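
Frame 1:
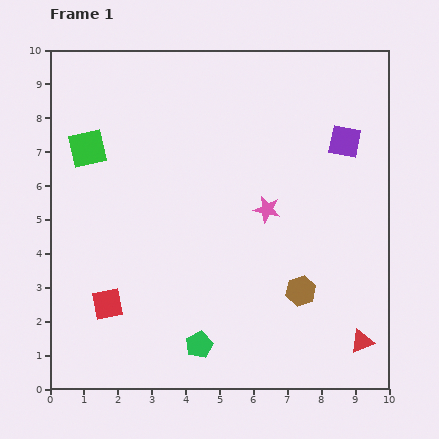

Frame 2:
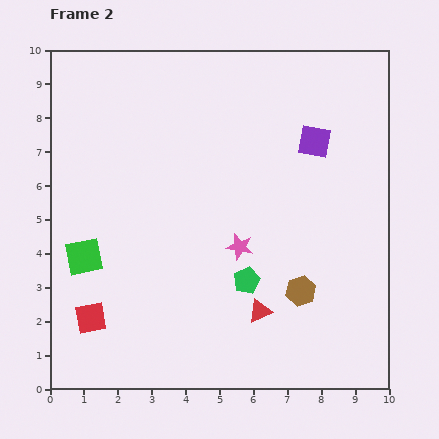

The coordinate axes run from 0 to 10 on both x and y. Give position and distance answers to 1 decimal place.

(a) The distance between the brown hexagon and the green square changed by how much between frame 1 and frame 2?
-1.1

Distance in frame 1: 7.6. Distance in frame 2: 6.5.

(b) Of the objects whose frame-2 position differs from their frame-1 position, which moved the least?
the red square

(moved 0.6)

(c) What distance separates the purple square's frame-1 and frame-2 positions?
0.9

The purple square moved from (8.7, 7.3) to (7.8, 7.3), a distance of √(0.9² + 0.0²) ≈ 0.9.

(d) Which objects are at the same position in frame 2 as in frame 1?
the brown hexagon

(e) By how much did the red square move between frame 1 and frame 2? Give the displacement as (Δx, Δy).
(-0.5, -0.4)

The red square was at (1.7, 2.5) in frame 1 and (1.2, 2.1) in frame 2.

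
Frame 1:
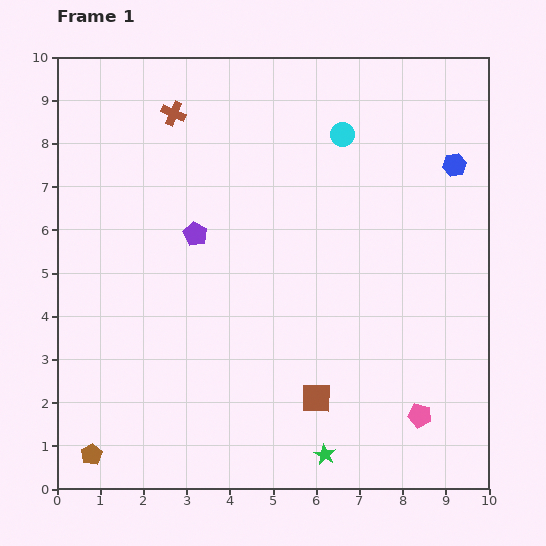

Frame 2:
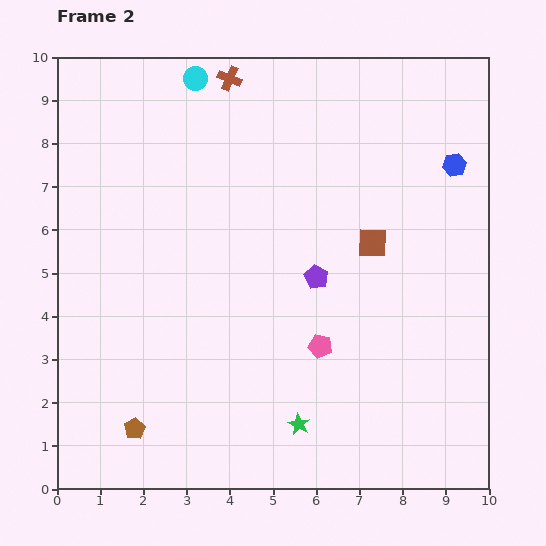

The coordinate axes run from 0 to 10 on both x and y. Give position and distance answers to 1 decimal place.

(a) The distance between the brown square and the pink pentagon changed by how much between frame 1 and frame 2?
+0.3

Distance in frame 1: 2.4. Distance in frame 2: 2.7.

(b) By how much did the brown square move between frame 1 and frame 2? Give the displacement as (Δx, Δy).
(1.3, 3.6)

The brown square was at (6.0, 2.1) in frame 1 and (7.3, 5.7) in frame 2.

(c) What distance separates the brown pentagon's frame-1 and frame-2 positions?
1.2

The brown pentagon moved from (0.8, 0.8) to (1.8, 1.4), a distance of √(1.0² + 0.6²) ≈ 1.2.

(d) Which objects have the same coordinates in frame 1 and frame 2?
the blue hexagon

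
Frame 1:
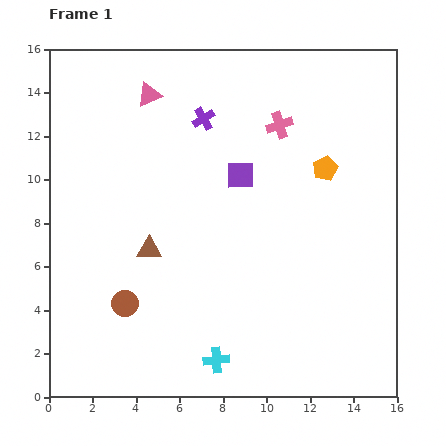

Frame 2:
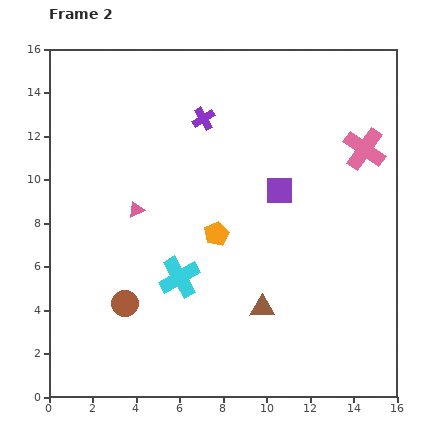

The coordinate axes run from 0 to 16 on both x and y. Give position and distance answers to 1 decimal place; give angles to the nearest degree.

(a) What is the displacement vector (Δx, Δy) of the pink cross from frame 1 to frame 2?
(3.9, -1.1)

The pink cross was at (10.6, 12.5) in frame 1 and (14.5, 11.4) in frame 2.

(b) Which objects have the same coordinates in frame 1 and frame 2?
the brown circle, the purple cross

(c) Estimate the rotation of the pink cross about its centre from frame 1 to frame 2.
37° counter-clockwise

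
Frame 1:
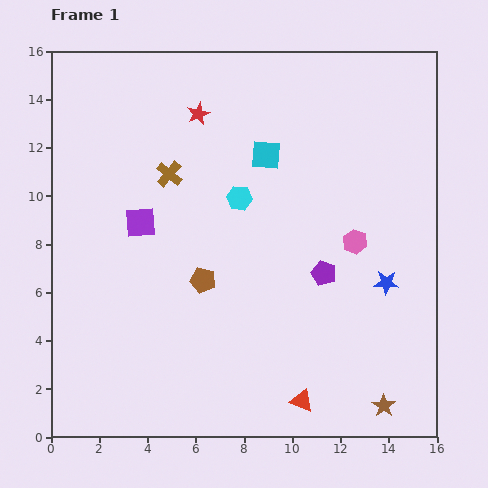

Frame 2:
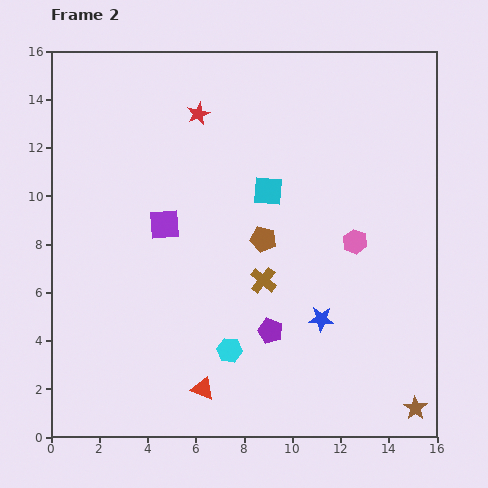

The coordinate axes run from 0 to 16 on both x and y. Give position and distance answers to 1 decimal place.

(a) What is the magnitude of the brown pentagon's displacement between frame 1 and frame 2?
3.0

The brown pentagon moved from (6.3, 6.5) to (8.8, 8.2), a distance of √(2.5² + 1.7²) ≈ 3.0.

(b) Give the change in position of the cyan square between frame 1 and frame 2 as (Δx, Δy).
(0.1, -1.5)

The cyan square was at (8.9, 11.7) in frame 1 and (9.0, 10.2) in frame 2.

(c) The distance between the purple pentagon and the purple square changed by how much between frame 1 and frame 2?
-1.7

Distance in frame 1: 7.9. Distance in frame 2: 6.2.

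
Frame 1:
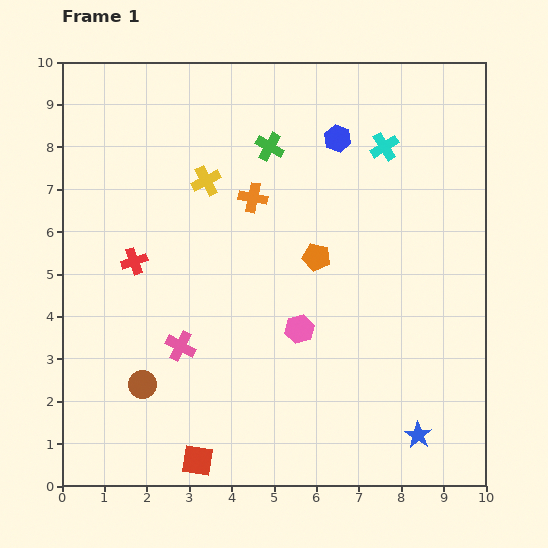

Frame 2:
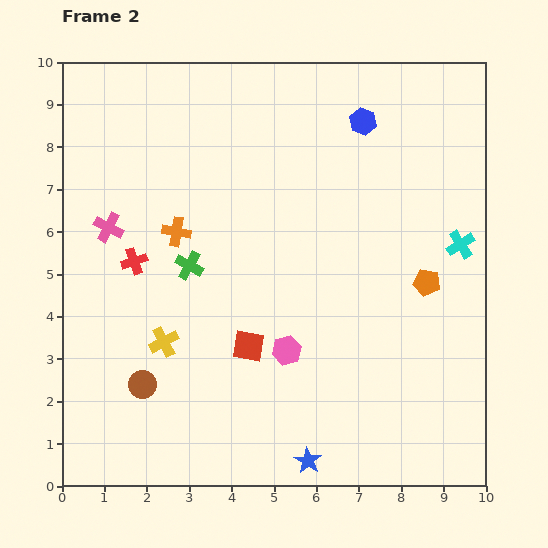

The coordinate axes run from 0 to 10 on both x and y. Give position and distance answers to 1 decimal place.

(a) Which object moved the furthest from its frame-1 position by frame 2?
the yellow cross

(moved 3.9; next 3.4)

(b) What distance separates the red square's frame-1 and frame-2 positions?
3.0

The red square moved from (3.2, 0.6) to (4.4, 3.3), a distance of √(1.2² + 2.7²) ≈ 3.0.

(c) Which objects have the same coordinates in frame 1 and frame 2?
the red cross, the brown circle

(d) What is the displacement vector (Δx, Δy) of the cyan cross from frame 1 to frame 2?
(1.8, -2.3)

The cyan cross was at (7.6, 8.0) in frame 1 and (9.4, 5.7) in frame 2.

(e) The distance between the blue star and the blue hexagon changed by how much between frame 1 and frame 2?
+0.8

Distance in frame 1: 7.3. Distance in frame 2: 8.1.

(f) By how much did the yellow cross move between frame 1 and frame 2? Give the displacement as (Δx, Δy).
(-1.0, -3.8)

The yellow cross was at (3.4, 7.2) in frame 1 and (2.4, 3.4) in frame 2.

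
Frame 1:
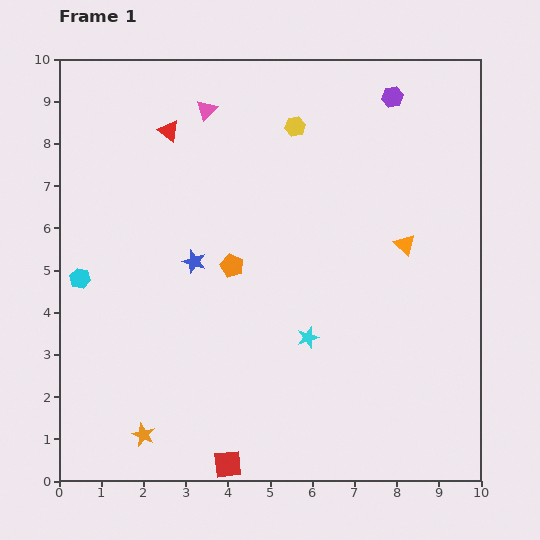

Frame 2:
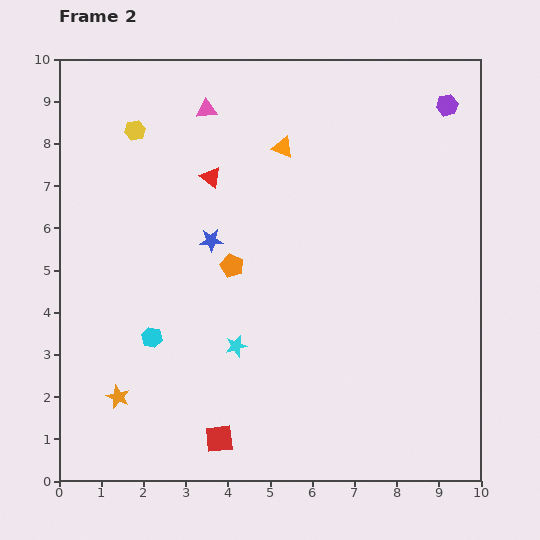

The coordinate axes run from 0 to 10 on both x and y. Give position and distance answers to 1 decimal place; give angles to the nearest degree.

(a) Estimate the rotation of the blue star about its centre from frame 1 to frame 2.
21° counter-clockwise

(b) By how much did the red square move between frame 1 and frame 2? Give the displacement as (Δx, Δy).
(-0.2, 0.6)

The red square was at (4.0, 0.4) in frame 1 and (3.8, 1.0) in frame 2.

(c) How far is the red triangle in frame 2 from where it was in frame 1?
1.5

The red triangle moved from (2.6, 8.3) to (3.6, 7.2), a distance of √(1.0² + 1.1²) ≈ 1.5.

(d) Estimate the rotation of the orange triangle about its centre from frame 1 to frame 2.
22° counter-clockwise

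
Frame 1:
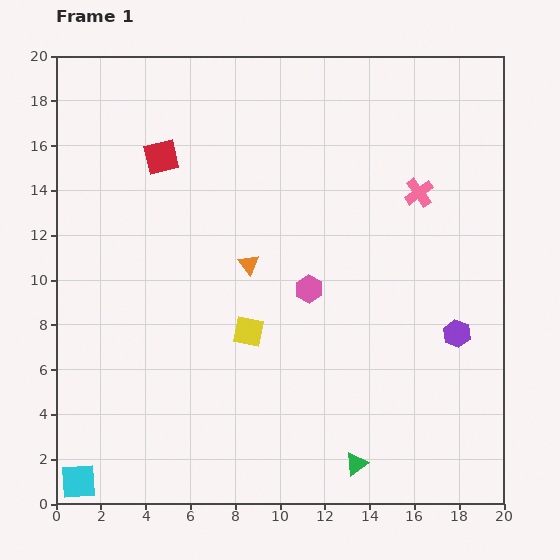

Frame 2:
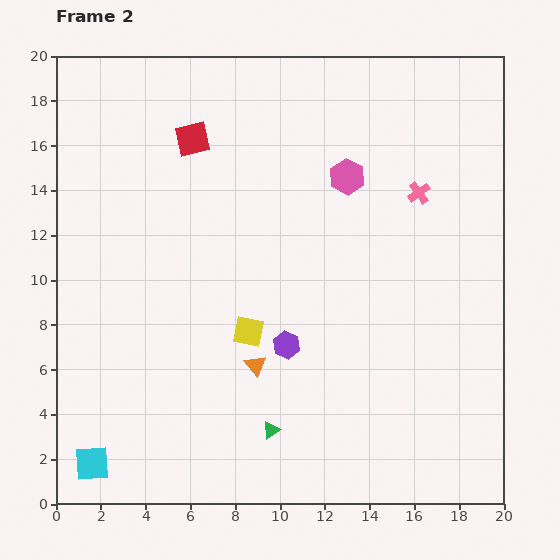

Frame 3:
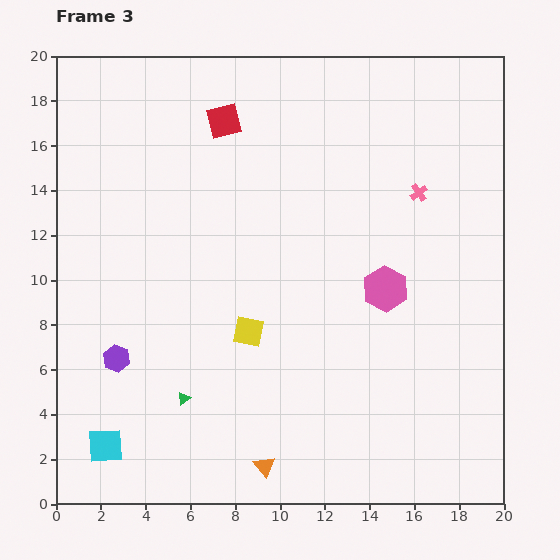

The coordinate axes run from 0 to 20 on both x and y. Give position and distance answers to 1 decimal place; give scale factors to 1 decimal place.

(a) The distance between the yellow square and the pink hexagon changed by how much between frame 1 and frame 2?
+4.9

Distance in frame 1: 3.3. Distance in frame 2: 8.2.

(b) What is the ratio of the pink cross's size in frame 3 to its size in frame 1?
0.6×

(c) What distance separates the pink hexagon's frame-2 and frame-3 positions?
5.3

The pink hexagon moved from (13.0, 14.6) to (14.7, 9.6), a distance of √(1.7² + 5.0²) ≈ 5.3.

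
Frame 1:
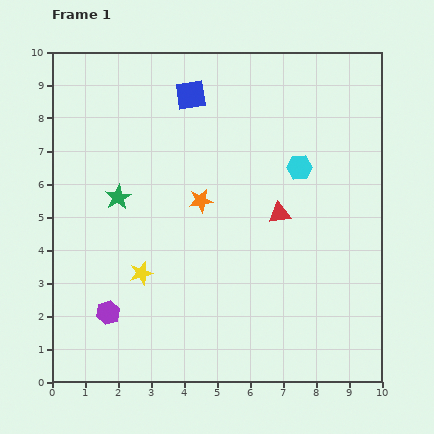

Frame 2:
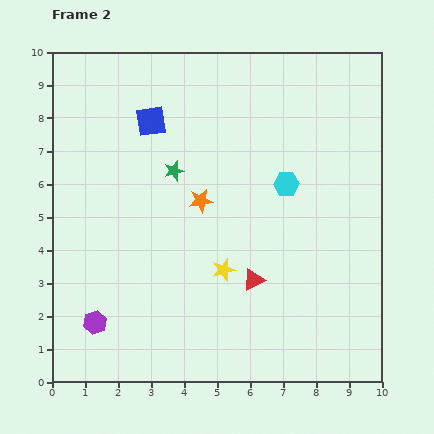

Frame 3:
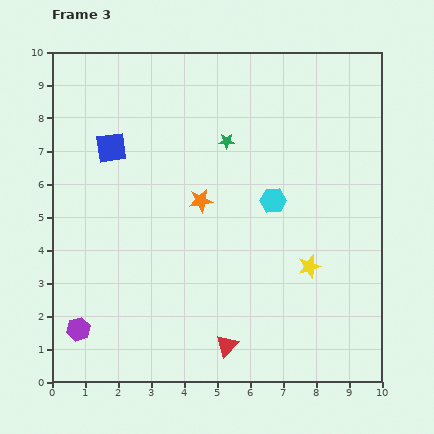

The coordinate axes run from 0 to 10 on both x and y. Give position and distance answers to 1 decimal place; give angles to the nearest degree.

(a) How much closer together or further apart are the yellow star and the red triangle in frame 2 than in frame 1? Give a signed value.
-3.7

Distance in frame 1: 4.6. Distance in frame 2: 0.9.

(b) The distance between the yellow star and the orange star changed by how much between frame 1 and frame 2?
-0.6

Distance in frame 1: 2.8. Distance in frame 2: 2.2.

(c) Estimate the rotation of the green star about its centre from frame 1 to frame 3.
31° clockwise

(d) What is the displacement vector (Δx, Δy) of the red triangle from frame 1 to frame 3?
(-1.6, -4.0)

The red triangle was at (6.9, 5.1) in frame 1 and (5.3, 1.1) in frame 3.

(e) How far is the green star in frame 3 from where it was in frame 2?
1.8

The green star moved from (3.7, 6.4) to (5.3, 7.3), a distance of √(1.6² + 0.9²) ≈ 1.8.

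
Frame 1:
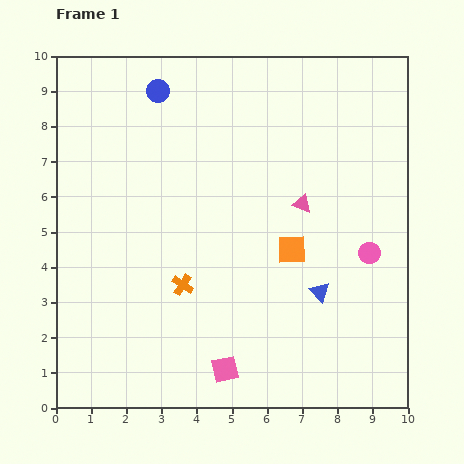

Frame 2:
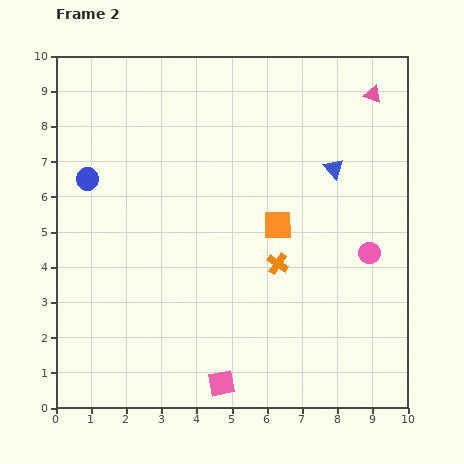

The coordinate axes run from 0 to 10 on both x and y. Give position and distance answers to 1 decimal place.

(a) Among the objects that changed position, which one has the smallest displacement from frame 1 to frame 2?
the pink square

(moved 0.4)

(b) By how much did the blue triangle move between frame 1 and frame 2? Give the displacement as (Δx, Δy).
(0.4, 3.5)

The blue triangle was at (7.5, 3.3) in frame 1 and (7.9, 6.8) in frame 2.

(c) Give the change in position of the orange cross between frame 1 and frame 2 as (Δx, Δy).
(2.7, 0.6)

The orange cross was at (3.6, 3.5) in frame 1 and (6.3, 4.1) in frame 2.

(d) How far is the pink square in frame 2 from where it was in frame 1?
0.4

The pink square moved from (4.8, 1.1) to (4.7, 0.7), a distance of √(0.1² + 0.4²) ≈ 0.4.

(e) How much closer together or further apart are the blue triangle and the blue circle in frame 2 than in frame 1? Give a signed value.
-0.3

Distance in frame 1: 7.3. Distance in frame 2: 7.0.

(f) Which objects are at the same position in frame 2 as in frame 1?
the pink circle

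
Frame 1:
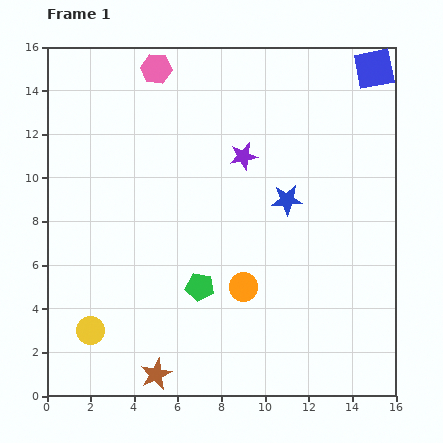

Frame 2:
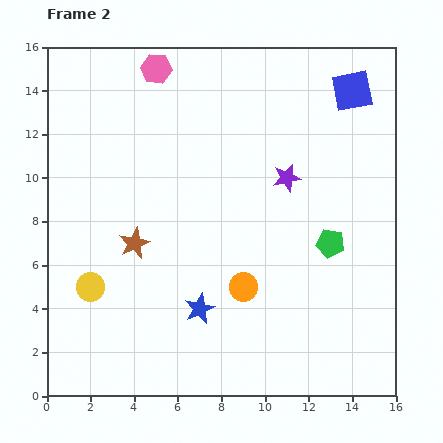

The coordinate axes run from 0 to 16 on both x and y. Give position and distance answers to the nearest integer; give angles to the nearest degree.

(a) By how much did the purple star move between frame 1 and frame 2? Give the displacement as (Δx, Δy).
(2, -1)

The purple star was at (9, 11) in frame 1 and (11, 10) in frame 2.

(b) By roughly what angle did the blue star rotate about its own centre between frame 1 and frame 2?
21° counter-clockwise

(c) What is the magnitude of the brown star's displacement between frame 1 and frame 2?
6

The brown star moved from (5, 1) to (4, 7), a distance of √(1² + 6²) ≈ 6.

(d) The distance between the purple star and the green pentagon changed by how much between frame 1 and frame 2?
-2

Distance in frame 1: 6. Distance in frame 2: 4.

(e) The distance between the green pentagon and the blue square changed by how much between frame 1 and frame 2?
-6

Distance in frame 1: 13. Distance in frame 2: 7.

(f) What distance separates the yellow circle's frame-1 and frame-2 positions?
2

The yellow circle moved from (2, 3) to (2, 5), a distance of √(0² + 2²) ≈ 2.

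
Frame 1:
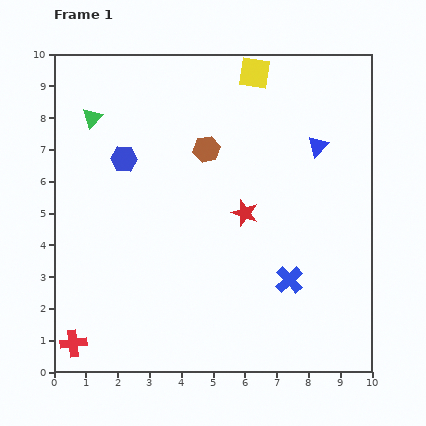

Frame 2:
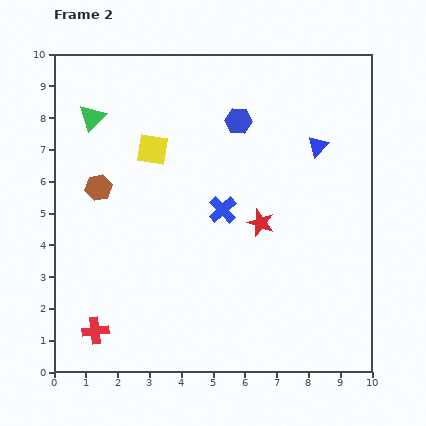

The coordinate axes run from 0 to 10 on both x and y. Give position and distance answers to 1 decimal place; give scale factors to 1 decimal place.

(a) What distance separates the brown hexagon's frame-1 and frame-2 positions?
3.6

The brown hexagon moved from (4.8, 7.0) to (1.4, 5.8), a distance of √(3.4² + 1.2²) ≈ 3.6.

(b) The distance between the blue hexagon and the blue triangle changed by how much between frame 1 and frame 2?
-3.5

Distance in frame 1: 6.1. Distance in frame 2: 2.6.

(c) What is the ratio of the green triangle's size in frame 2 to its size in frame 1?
1.3×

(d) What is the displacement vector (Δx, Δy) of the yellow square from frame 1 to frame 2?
(-3.2, -2.4)

The yellow square was at (6.3, 9.4) in frame 1 and (3.1, 7.0) in frame 2.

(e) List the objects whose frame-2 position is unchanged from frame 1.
the blue triangle, the green triangle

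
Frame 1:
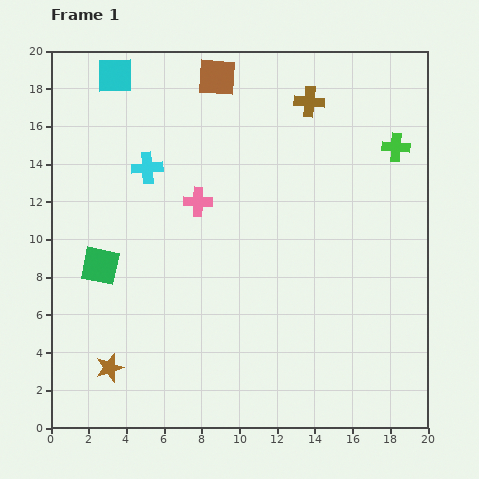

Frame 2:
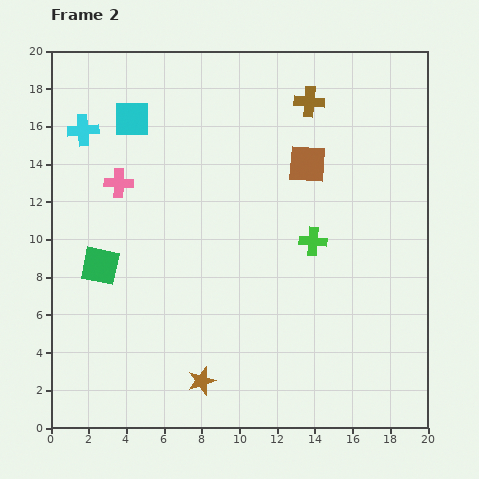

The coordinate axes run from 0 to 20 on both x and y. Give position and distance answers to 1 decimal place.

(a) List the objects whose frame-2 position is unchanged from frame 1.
the green square, the brown cross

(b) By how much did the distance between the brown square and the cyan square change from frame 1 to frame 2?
+4.2

Distance in frame 1: 5.4. Distance in frame 2: 9.6.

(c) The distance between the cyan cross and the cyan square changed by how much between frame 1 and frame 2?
-2.5

Distance in frame 1: 5.2. Distance in frame 2: 2.7.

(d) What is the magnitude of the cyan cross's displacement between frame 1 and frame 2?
3.9

The cyan cross moved from (5.1, 13.8) to (1.7, 15.8), a distance of √(3.4² + 2.0²) ≈ 3.9.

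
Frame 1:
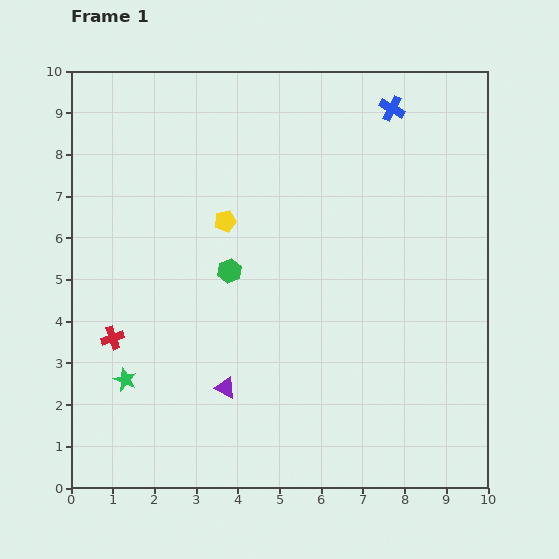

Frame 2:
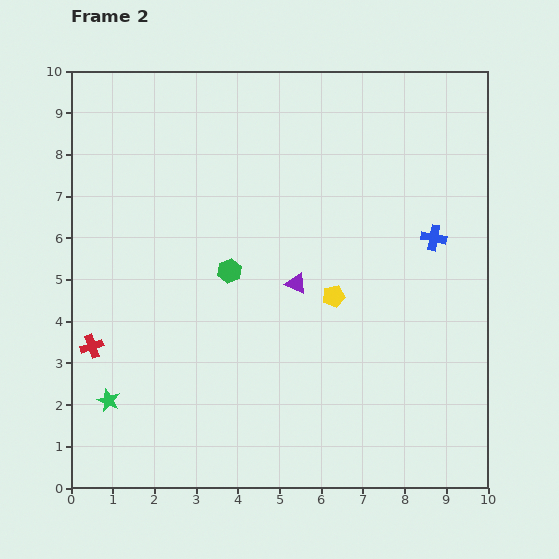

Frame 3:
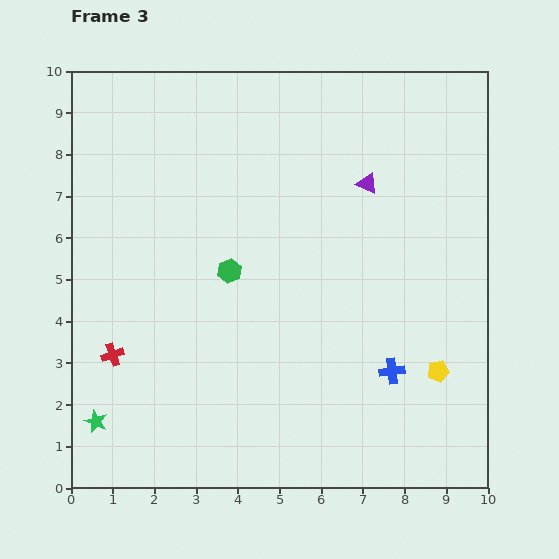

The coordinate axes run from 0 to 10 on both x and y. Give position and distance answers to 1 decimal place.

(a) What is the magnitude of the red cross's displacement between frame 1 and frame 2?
0.5

The red cross moved from (1.0, 3.6) to (0.5, 3.4), a distance of √(0.5² + 0.2²) ≈ 0.5.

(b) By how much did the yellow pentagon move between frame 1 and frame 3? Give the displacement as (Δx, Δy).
(5.1, -3.6)

The yellow pentagon was at (3.7, 6.4) in frame 1 and (8.8, 2.8) in frame 3.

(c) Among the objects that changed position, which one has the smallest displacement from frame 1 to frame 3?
the red cross

(moved 0.4)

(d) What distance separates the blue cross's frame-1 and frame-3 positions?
6.3

The blue cross moved from (7.7, 9.1) to (7.7, 2.8), a distance of √(0.0² + 6.3²) ≈ 6.3.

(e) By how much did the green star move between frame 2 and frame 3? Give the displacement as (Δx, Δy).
(-0.3, -0.5)

The green star was at (0.9, 2.1) in frame 2 and (0.6, 1.6) in frame 3.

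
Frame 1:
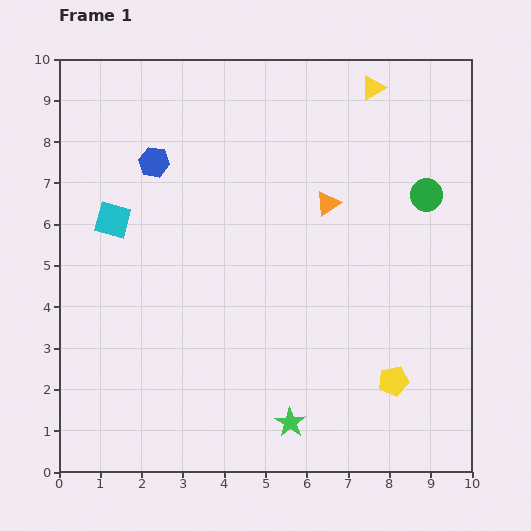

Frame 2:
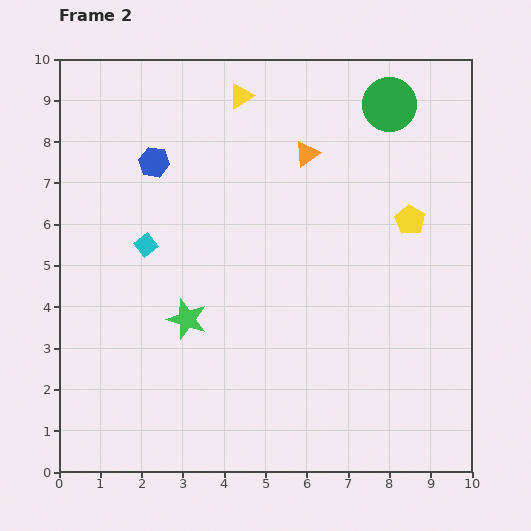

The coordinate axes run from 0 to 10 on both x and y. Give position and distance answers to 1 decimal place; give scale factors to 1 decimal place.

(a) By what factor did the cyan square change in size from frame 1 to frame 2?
0.6×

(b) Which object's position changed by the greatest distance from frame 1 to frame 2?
the yellow pentagon

(moved 3.9; next 3.5)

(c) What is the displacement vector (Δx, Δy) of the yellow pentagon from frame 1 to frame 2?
(0.4, 3.9)

The yellow pentagon was at (8.1, 2.2) in frame 1 and (8.5, 6.1) in frame 2.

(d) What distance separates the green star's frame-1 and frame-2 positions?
3.5

The green star moved from (5.6, 1.2) to (3.1, 3.7), a distance of √(2.5² + 2.5²) ≈ 3.5.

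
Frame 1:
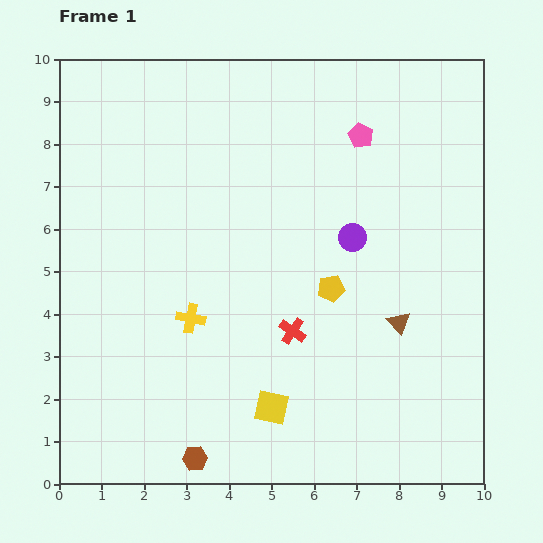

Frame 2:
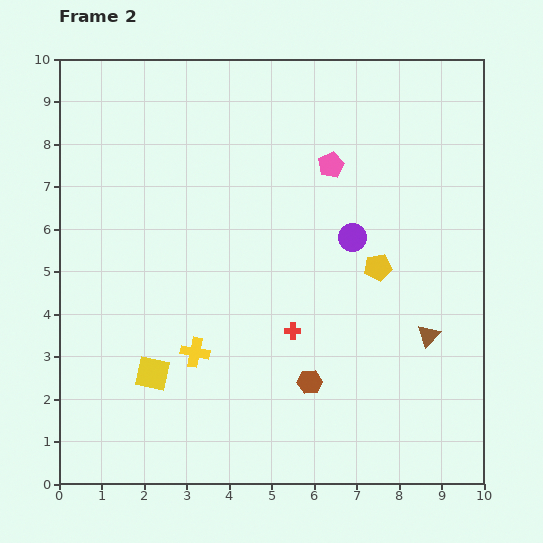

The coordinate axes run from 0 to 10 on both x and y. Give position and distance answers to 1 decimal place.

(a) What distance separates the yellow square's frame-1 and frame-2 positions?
2.9

The yellow square moved from (5.0, 1.8) to (2.2, 2.6), a distance of √(2.8² + 0.8²) ≈ 2.9.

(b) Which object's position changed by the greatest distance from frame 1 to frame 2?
the brown hexagon

(moved 3.2; next 2.9)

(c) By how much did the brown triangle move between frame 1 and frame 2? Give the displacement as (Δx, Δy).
(0.7, -0.3)

The brown triangle was at (8.0, 3.8) in frame 1 and (8.7, 3.5) in frame 2.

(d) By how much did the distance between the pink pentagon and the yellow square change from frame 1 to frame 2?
-0.2

Distance in frame 1: 6.7. Distance in frame 2: 6.5.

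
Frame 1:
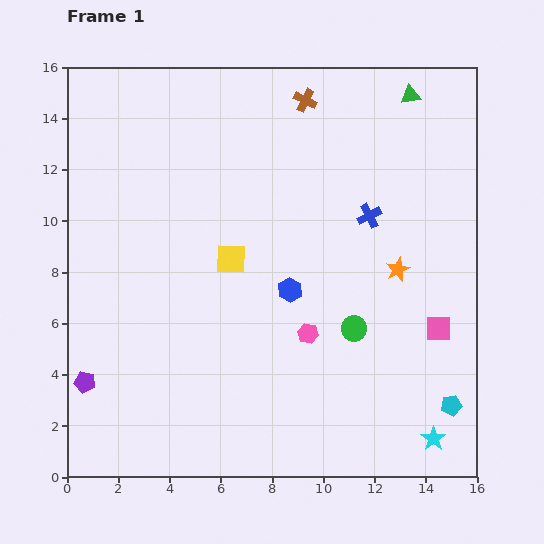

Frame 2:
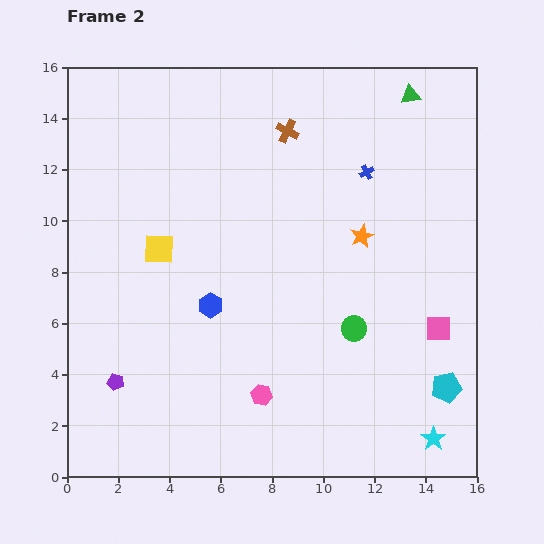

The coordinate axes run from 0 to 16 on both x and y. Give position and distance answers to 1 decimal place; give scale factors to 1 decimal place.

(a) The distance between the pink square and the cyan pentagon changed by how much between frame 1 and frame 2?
-0.7

Distance in frame 1: 3.0. Distance in frame 2: 2.3.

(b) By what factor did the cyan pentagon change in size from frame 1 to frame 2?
1.5×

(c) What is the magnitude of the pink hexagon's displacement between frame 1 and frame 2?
3.0

The pink hexagon moved from (9.4, 5.6) to (7.6, 3.2), a distance of √(1.8² + 2.4²) ≈ 3.0.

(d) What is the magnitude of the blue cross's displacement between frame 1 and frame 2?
1.7

The blue cross moved from (11.8, 10.2) to (11.7, 11.9), a distance of √(0.1² + 1.7²) ≈ 1.7.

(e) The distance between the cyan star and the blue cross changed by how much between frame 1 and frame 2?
+1.6

Distance in frame 1: 9.1. Distance in frame 2: 10.7.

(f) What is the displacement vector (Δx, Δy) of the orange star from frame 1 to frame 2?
(-1.4, 1.3)

The orange star was at (12.9, 8.1) in frame 1 and (11.5, 9.4) in frame 2.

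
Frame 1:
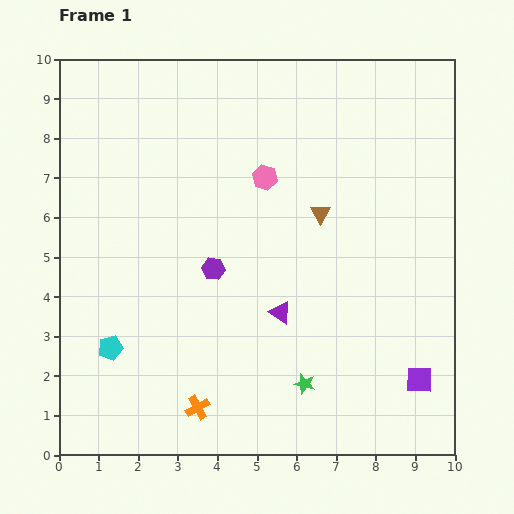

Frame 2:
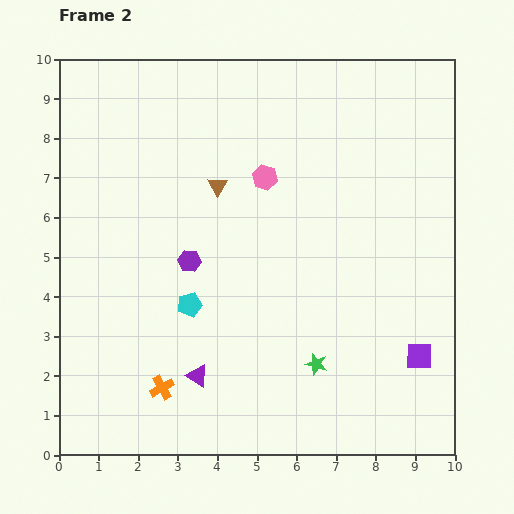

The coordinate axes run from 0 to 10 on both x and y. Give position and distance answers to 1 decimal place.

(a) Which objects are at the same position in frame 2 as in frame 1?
the pink hexagon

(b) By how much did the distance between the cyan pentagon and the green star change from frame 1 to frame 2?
-1.5

Distance in frame 1: 5.0. Distance in frame 2: 3.5.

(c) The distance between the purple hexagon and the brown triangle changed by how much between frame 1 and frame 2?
-1.0

Distance in frame 1: 3.0. Distance in frame 2: 2.0.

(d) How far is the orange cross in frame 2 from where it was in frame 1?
1.0

The orange cross moved from (3.5, 1.2) to (2.6, 1.7), a distance of √(0.9² + 0.5²) ≈ 1.0.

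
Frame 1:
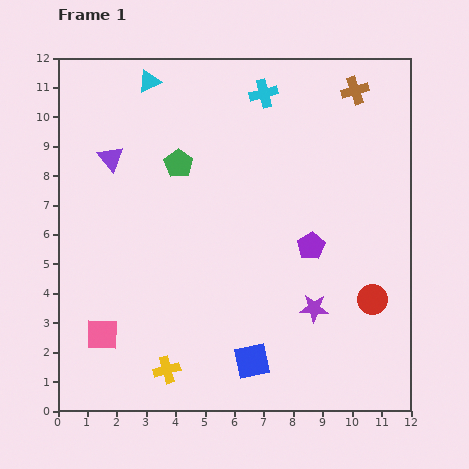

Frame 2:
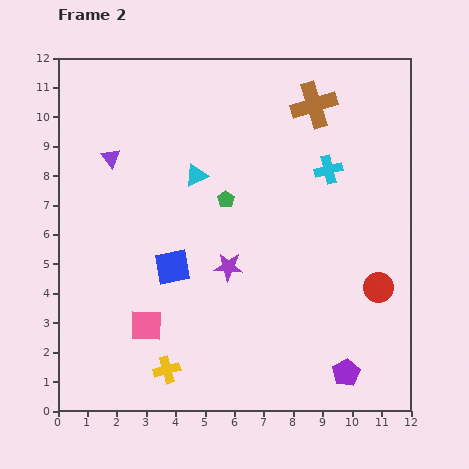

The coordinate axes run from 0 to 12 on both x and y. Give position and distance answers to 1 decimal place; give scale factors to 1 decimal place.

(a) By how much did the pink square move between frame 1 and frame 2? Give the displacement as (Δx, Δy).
(1.5, 0.3)

The pink square was at (1.5, 2.6) in frame 1 and (3.0, 2.9) in frame 2.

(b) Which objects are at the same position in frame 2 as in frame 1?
the yellow cross, the purple triangle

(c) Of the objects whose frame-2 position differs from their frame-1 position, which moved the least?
the red circle

(moved 0.4)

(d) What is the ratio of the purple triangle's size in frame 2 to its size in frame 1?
0.7×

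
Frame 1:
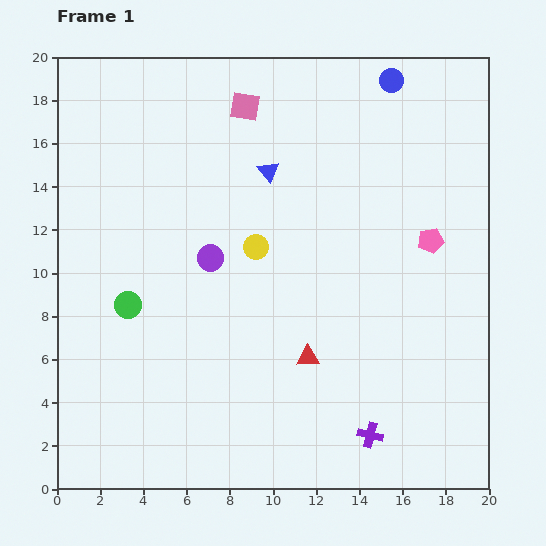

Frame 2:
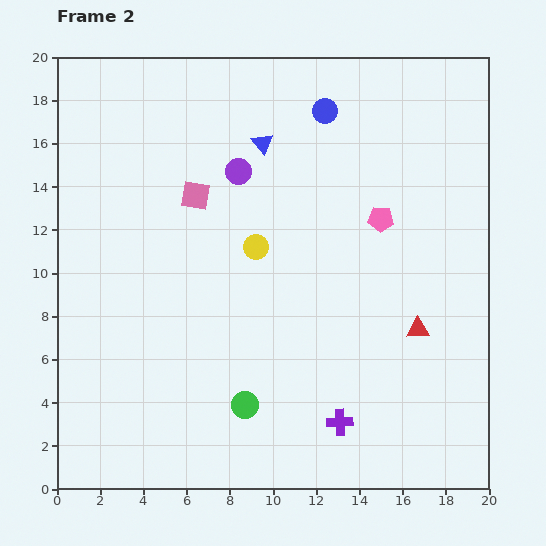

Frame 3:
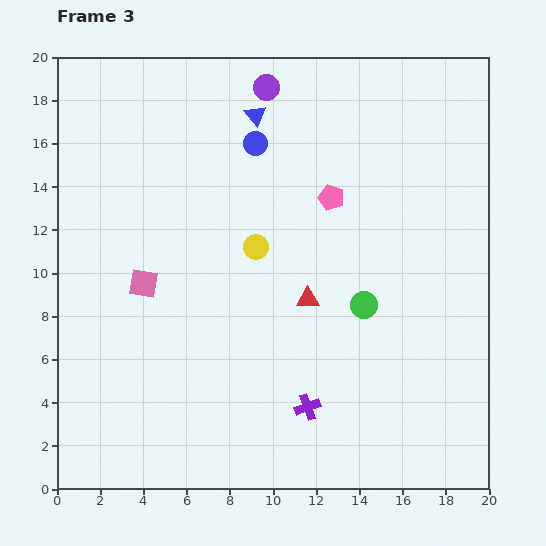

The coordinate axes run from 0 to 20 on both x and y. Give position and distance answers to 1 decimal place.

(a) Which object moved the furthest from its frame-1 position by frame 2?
the green circle

(moved 7.1; next 5.3)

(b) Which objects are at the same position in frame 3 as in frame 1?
the yellow circle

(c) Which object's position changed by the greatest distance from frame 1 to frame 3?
the green circle

(moved 10.9; next 9.5)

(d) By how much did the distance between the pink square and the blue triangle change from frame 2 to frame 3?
+5.5

Distance in frame 2: 3.9. Distance in frame 3: 9.4.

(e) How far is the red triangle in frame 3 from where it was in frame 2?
5.3

The red triangle moved from (16.7, 7.4) to (11.6, 8.8), a distance of √(5.1² + 1.4²) ≈ 5.3.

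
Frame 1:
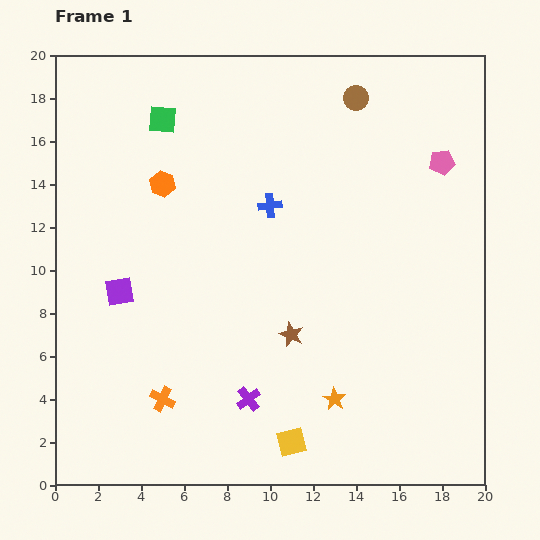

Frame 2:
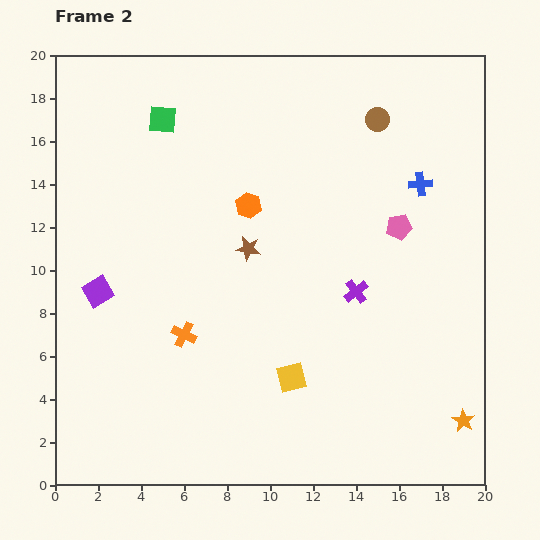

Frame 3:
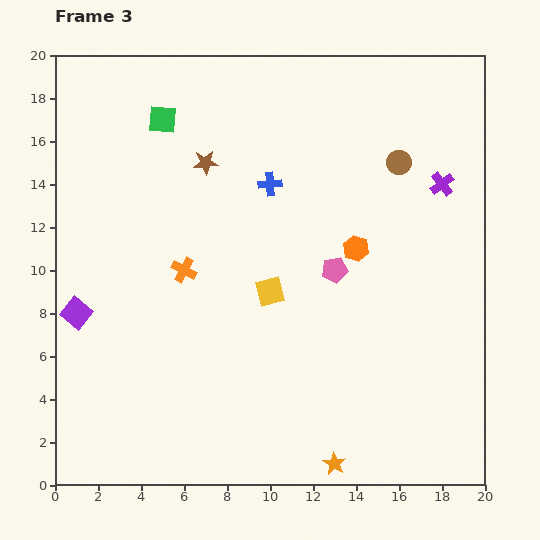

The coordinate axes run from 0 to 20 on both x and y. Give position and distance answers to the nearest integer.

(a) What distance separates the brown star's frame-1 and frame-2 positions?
4

The brown star moved from (11, 7) to (9, 11), a distance of √(2² + 4²) ≈ 4.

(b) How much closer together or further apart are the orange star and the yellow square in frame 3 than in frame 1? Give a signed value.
+6

Distance in frame 1: 3. Distance in frame 3: 9.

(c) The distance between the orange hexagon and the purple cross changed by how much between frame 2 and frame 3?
-1

Distance in frame 2: 6. Distance in frame 3: 5.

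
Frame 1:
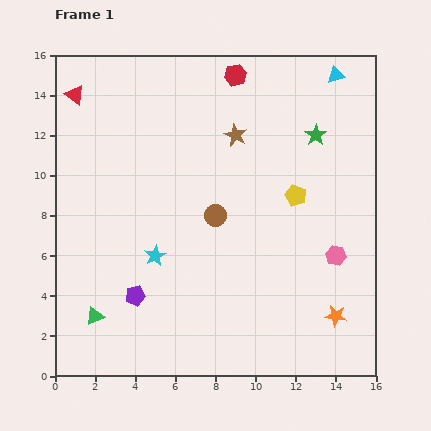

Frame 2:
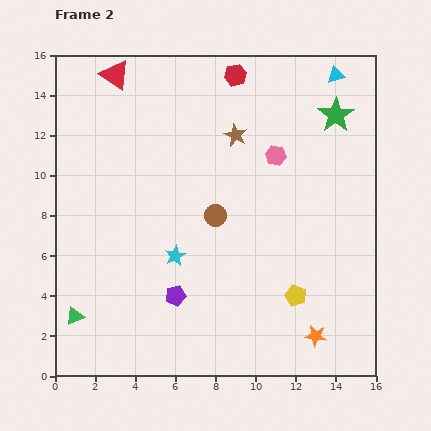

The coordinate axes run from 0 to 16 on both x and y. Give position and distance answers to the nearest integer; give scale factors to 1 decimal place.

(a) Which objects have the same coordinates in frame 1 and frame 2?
the cyan triangle, the brown star, the red hexagon, the brown circle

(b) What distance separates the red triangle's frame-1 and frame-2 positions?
2

The red triangle moved from (1, 14) to (3, 15), a distance of √(2² + 1²) ≈ 2.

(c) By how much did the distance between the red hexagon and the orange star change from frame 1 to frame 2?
+1

Distance in frame 1: 13. Distance in frame 2: 14.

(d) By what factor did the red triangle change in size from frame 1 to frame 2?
1.5×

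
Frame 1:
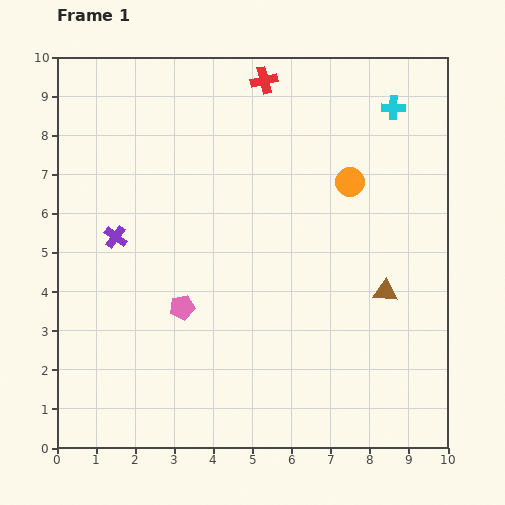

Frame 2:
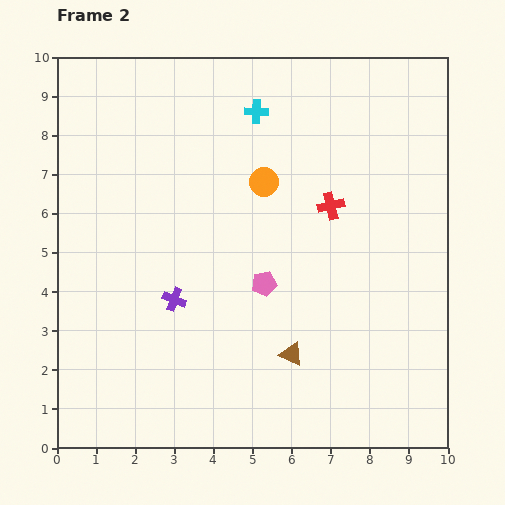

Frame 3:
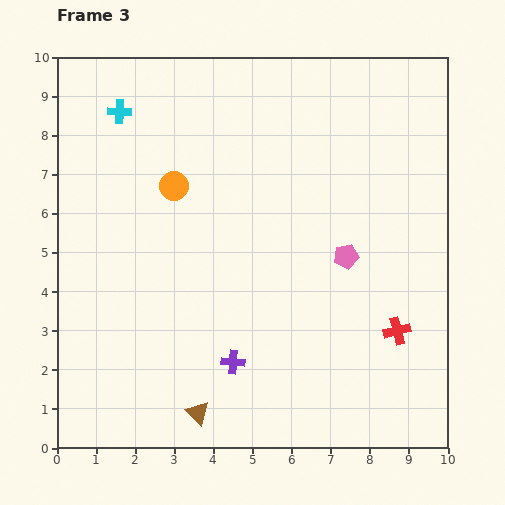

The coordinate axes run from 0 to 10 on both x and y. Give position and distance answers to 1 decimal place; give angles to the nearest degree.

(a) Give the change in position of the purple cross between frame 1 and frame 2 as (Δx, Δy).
(1.5, -1.6)

The purple cross was at (1.5, 5.4) in frame 1 and (3.0, 3.8) in frame 2.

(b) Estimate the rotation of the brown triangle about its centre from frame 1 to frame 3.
39° clockwise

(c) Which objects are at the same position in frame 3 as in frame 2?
none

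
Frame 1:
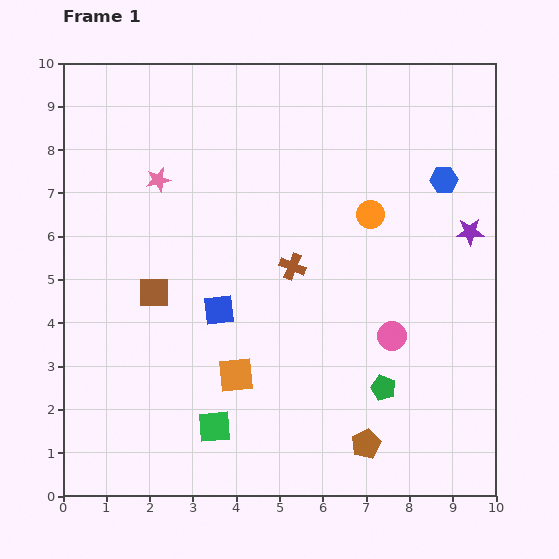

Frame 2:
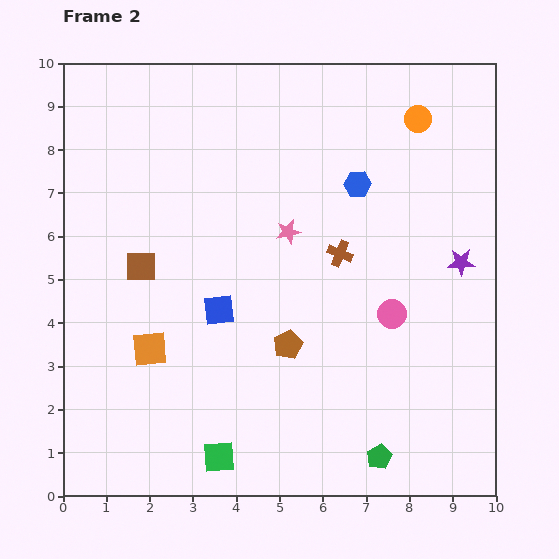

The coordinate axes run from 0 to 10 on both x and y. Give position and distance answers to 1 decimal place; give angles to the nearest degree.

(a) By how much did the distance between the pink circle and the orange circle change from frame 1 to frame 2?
+1.7

Distance in frame 1: 2.8. Distance in frame 2: 4.5.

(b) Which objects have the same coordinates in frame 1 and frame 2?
the blue square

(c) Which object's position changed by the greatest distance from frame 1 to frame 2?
the pink star

(moved 3.2; next 2.9)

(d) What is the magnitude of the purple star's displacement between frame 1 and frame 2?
0.7

The purple star moved from (9.4, 6.1) to (9.2, 5.4), a distance of √(0.2² + 0.7²) ≈ 0.7.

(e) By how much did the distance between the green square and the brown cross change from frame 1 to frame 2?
+1.4

Distance in frame 1: 4.1. Distance in frame 2: 5.5.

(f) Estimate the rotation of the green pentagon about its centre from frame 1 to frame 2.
24° clockwise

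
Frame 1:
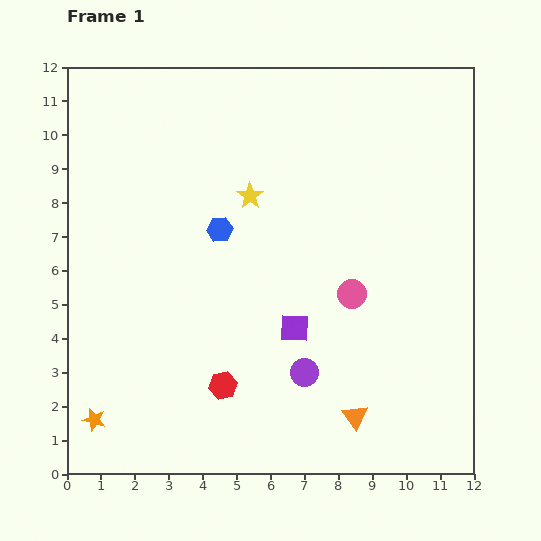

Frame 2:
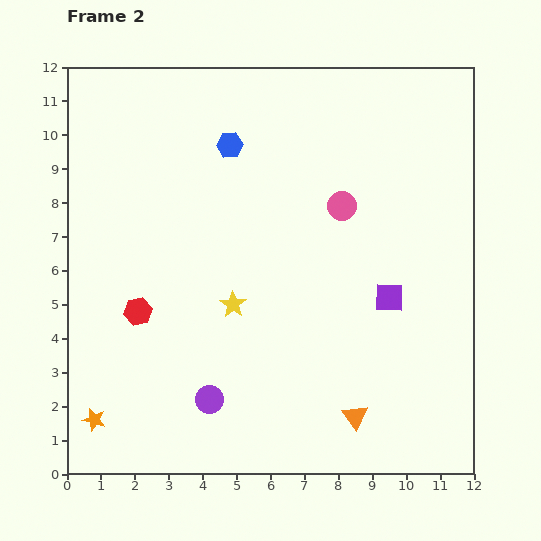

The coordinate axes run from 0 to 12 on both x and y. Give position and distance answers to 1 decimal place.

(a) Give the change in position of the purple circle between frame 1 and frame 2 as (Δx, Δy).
(-2.8, -0.8)

The purple circle was at (7.0, 3.0) in frame 1 and (4.2, 2.2) in frame 2.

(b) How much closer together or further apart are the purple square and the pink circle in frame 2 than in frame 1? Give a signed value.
+1.0

Distance in frame 1: 2.0. Distance in frame 2: 3.0.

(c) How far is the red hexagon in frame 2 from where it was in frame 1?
3.3

The red hexagon moved from (4.6, 2.6) to (2.1, 4.8), a distance of √(2.5² + 2.2²) ≈ 3.3.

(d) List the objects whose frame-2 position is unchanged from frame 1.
the orange triangle, the orange star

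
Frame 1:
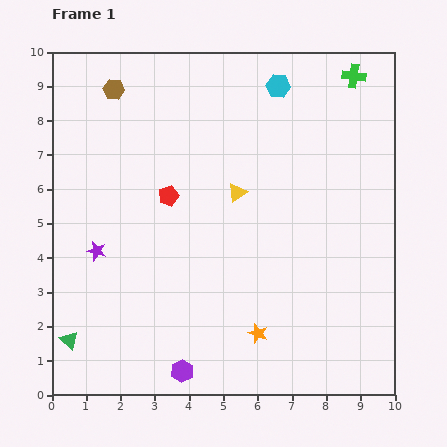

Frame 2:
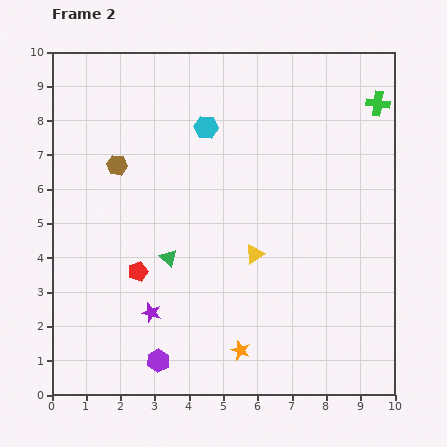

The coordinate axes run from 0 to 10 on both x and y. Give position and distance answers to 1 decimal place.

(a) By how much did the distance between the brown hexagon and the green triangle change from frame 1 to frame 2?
-4.3

Distance in frame 1: 7.4. Distance in frame 2: 3.1.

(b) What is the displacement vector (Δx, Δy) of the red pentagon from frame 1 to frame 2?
(-0.9, -2.2)

The red pentagon was at (3.4, 5.8) in frame 1 and (2.5, 3.6) in frame 2.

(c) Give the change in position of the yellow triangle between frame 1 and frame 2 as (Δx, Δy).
(0.5, -1.8)

The yellow triangle was at (5.4, 5.9) in frame 1 and (5.9, 4.1) in frame 2.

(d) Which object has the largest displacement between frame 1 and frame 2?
the green triangle

(moved 3.8; next 2.4)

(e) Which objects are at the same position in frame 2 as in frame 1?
none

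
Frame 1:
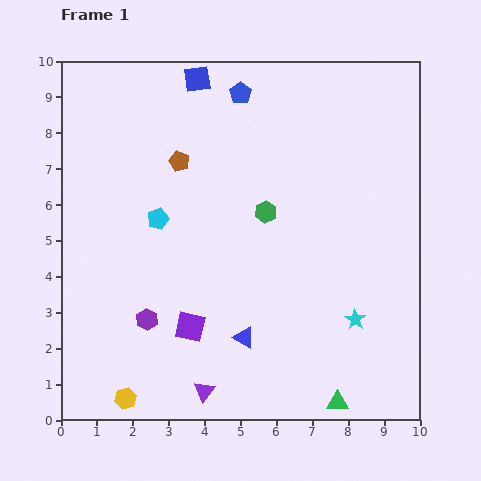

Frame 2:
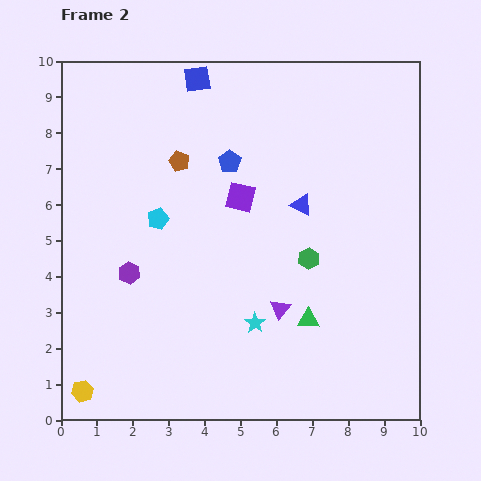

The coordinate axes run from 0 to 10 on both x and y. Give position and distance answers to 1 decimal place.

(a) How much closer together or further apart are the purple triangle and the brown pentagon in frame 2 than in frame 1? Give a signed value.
-1.4

Distance in frame 1: 6.4. Distance in frame 2: 5.0.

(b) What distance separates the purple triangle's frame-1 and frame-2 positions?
3.1

The purple triangle moved from (4.0, 0.8) to (6.1, 3.1), a distance of √(2.1² + 2.3²) ≈ 3.1.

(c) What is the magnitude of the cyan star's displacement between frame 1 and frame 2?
2.8

The cyan star moved from (8.2, 2.8) to (5.4, 2.7), a distance of √(2.8² + 0.1²) ≈ 2.8.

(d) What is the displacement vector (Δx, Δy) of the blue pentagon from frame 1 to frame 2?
(-0.3, -1.9)

The blue pentagon was at (5.0, 9.1) in frame 1 and (4.7, 7.2) in frame 2.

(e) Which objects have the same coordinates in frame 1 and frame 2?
the cyan pentagon, the brown pentagon, the blue square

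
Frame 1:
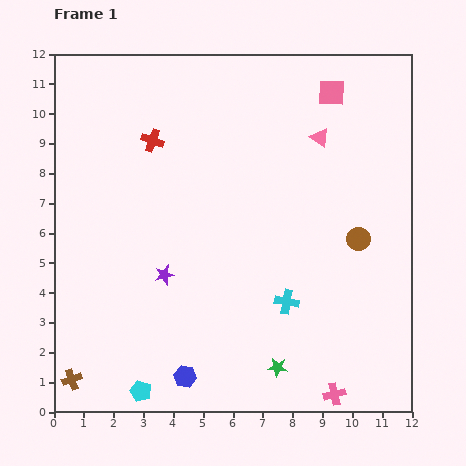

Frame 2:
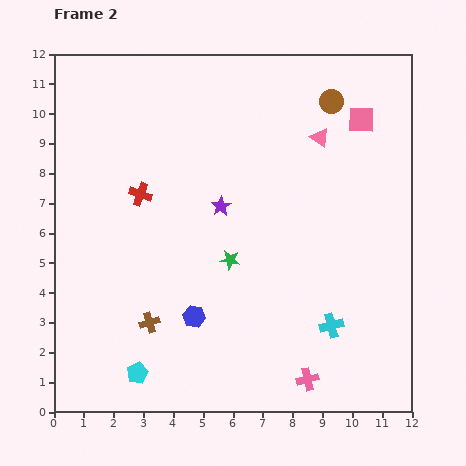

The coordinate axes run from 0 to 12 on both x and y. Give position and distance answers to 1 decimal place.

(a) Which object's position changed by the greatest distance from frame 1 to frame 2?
the brown circle

(moved 4.7; next 3.9)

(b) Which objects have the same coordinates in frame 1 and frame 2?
the pink triangle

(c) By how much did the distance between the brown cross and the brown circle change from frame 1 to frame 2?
-1.1

Distance in frame 1: 10.7. Distance in frame 2: 9.6.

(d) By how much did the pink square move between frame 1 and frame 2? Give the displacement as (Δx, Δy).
(1.0, -0.9)

The pink square was at (9.3, 10.7) in frame 1 and (10.3, 9.8) in frame 2.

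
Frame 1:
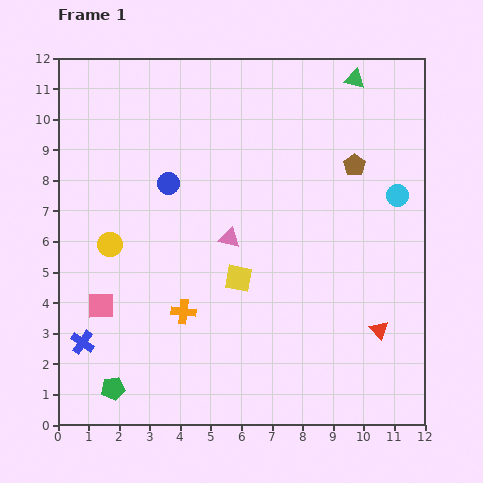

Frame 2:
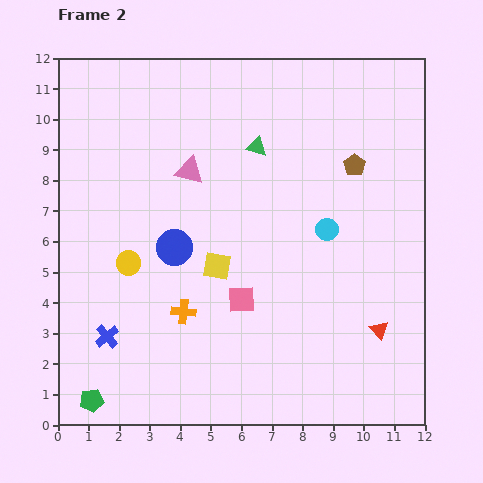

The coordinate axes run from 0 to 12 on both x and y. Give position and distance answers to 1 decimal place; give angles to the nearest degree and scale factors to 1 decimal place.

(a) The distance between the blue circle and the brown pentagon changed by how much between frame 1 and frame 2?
+0.4

Distance in frame 1: 6.1. Distance in frame 2: 6.5.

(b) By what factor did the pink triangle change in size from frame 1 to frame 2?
1.4×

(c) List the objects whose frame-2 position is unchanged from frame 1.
the red triangle, the orange cross, the brown pentagon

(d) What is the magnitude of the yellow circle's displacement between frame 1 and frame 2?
0.8

The yellow circle moved from (1.7, 5.9) to (2.3, 5.3), a distance of √(0.6² + 0.6²) ≈ 0.8.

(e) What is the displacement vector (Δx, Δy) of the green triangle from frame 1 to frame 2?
(-3.2, -2.2)

The green triangle was at (9.7, 11.3) in frame 1 and (6.5, 9.1) in frame 2.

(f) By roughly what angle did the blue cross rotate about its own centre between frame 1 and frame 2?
16° clockwise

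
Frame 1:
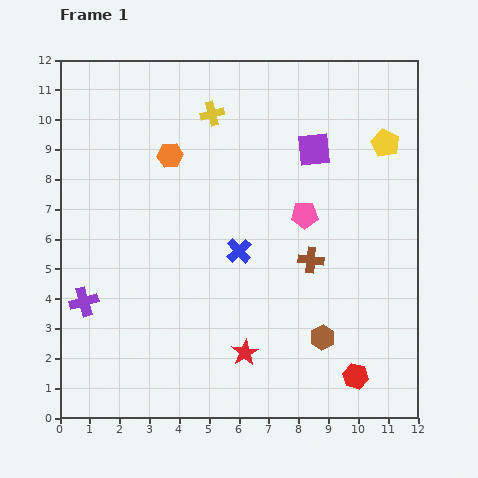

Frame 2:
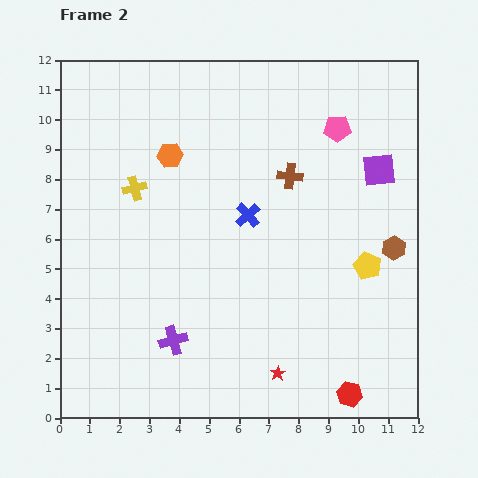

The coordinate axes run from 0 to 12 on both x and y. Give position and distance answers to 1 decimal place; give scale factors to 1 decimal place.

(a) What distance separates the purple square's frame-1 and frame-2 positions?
2.3

The purple square moved from (8.5, 9.0) to (10.7, 8.3), a distance of √(2.2² + 0.7²) ≈ 2.3.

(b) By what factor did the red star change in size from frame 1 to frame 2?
0.6×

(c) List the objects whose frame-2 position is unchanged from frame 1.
the orange hexagon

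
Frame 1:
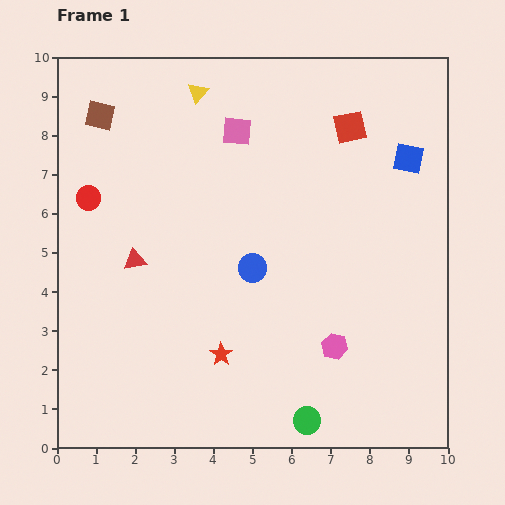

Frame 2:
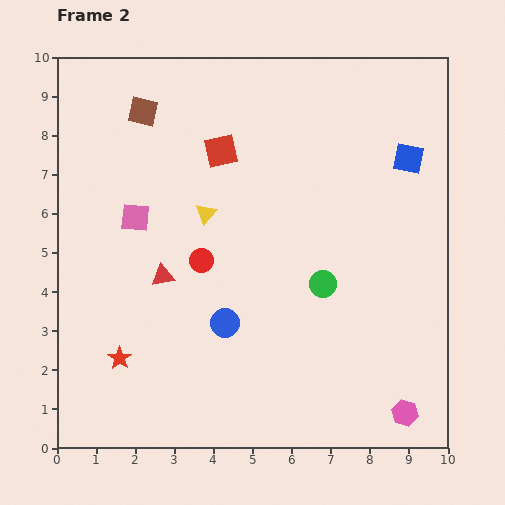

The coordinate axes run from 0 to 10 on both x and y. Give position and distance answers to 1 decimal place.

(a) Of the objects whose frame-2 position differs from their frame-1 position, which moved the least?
the red triangle

(moved 0.8)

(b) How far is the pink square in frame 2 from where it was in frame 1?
3.4

The pink square moved from (4.6, 8.1) to (2.0, 5.9), a distance of √(2.6² + 2.2²) ≈ 3.4.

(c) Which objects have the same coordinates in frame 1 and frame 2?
the blue square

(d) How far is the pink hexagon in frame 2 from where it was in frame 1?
2.5

The pink hexagon moved from (7.1, 2.6) to (8.9, 0.9), a distance of √(1.8² + 1.7²) ≈ 2.5.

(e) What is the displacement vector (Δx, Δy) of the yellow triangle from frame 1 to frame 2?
(0.2, -3.1)

The yellow triangle was at (3.6, 9.1) in frame 1 and (3.8, 6.0) in frame 2.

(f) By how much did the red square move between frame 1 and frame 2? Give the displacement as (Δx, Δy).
(-3.3, -0.6)

The red square was at (7.5, 8.2) in frame 1 and (4.2, 7.6) in frame 2.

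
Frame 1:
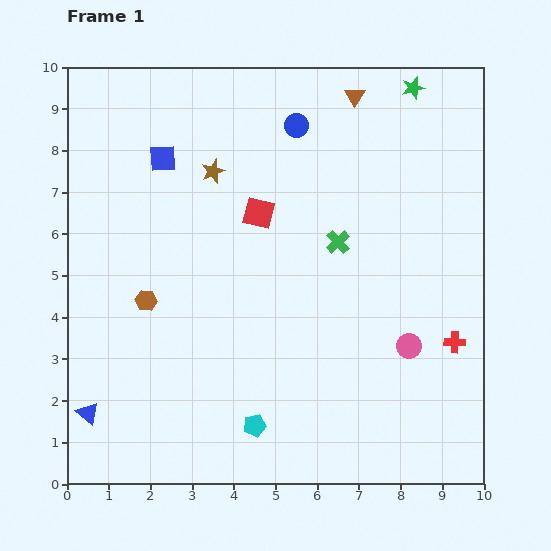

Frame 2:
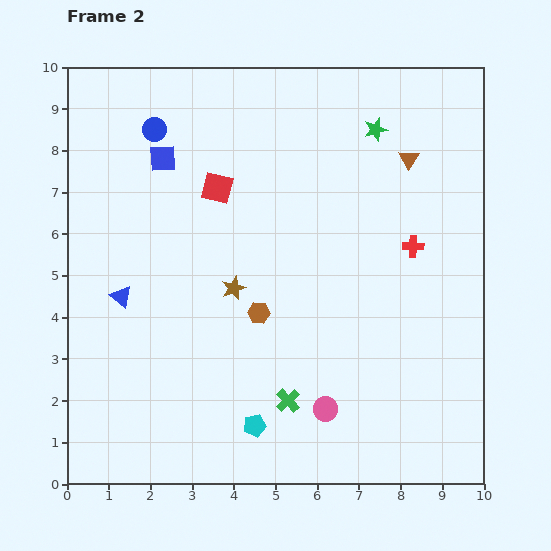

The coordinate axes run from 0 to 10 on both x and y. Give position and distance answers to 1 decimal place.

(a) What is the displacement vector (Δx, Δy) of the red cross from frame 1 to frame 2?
(-1.0, 2.3)

The red cross was at (9.3, 3.4) in frame 1 and (8.3, 5.7) in frame 2.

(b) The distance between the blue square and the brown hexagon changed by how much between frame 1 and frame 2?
+1.0

Distance in frame 1: 3.4. Distance in frame 2: 4.4.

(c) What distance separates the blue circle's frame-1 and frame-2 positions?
3.4

The blue circle moved from (5.5, 8.6) to (2.1, 8.5), a distance of √(3.4² + 0.1²) ≈ 3.4.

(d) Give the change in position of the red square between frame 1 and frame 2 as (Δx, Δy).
(-1.0, 0.6)

The red square was at (4.6, 6.5) in frame 1 and (3.6, 7.1) in frame 2.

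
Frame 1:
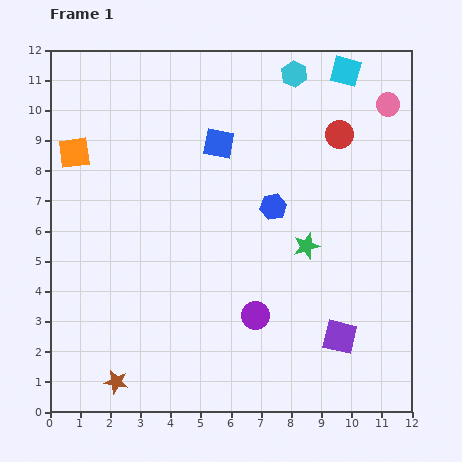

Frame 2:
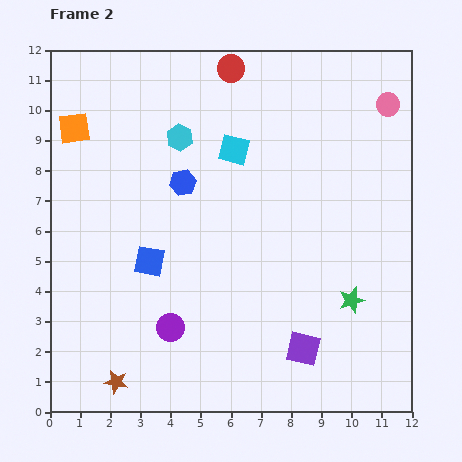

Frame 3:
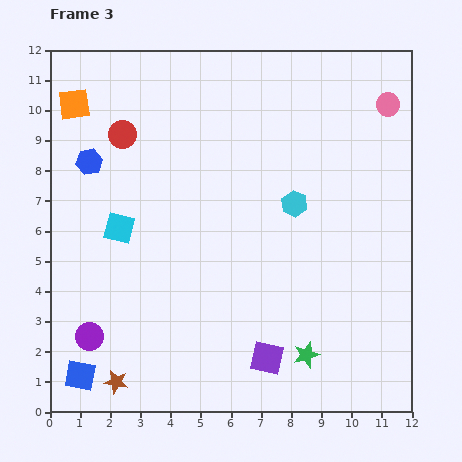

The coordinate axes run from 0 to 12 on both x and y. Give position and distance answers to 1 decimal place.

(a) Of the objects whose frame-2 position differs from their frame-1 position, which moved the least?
the orange square

(moved 0.8)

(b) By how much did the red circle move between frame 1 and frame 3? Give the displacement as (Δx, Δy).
(-7.2, 0.0)

The red circle was at (9.6, 9.2) in frame 1 and (2.4, 9.2) in frame 3.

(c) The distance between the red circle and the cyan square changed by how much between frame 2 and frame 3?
+0.4

Distance in frame 2: 2.7. Distance in frame 3: 3.1.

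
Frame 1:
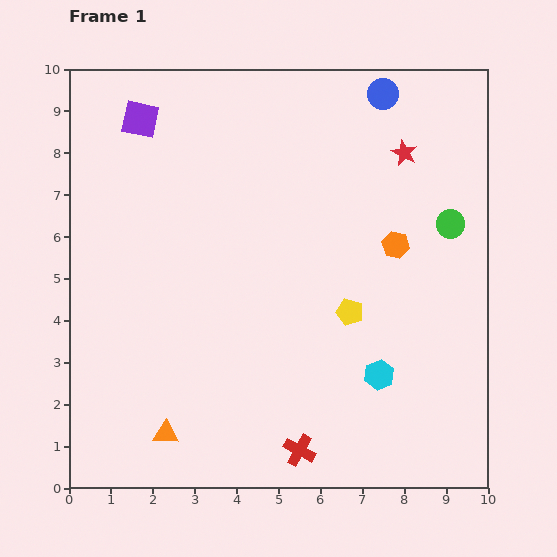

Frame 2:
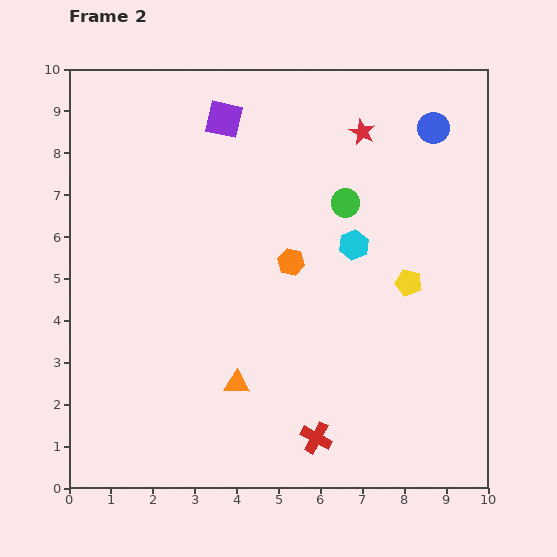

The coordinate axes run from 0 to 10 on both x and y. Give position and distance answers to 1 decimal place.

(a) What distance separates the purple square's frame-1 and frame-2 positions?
2.0

The purple square moved from (1.7, 8.8) to (3.7, 8.8), a distance of √(2.0² + 0.0²) ≈ 2.0.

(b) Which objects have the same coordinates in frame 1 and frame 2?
none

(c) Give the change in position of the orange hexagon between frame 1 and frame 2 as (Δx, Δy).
(-2.5, -0.4)

The orange hexagon was at (7.8, 5.8) in frame 1 and (5.3, 5.4) in frame 2.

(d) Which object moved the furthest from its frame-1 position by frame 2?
the cyan hexagon

(moved 3.2; next 2.5)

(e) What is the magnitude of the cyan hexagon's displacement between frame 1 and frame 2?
3.2

The cyan hexagon moved from (7.4, 2.7) to (6.8, 5.8), a distance of √(0.6² + 3.1²) ≈ 3.2.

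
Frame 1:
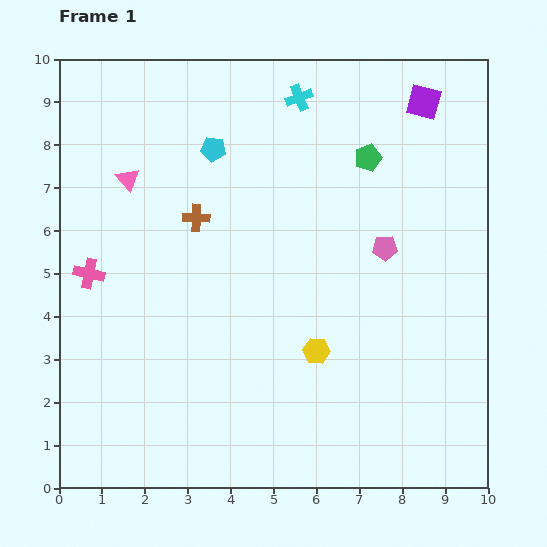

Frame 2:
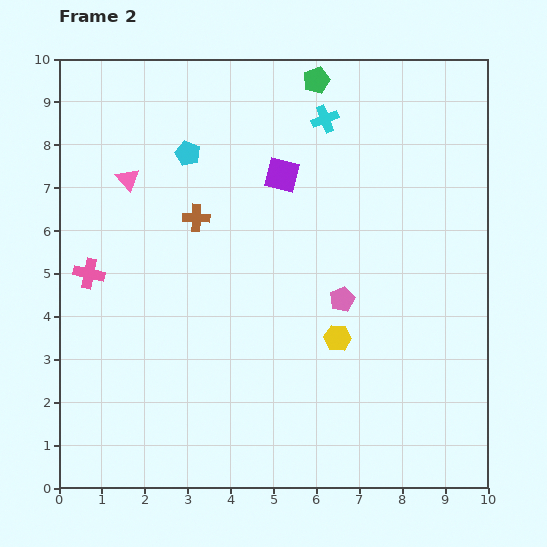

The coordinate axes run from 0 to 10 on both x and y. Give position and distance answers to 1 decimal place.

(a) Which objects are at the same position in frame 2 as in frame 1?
the brown cross, the pink triangle, the pink cross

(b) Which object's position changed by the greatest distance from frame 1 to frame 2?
the purple square

(moved 3.7; next 2.2)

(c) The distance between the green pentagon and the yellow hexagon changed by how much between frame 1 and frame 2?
+1.3

Distance in frame 1: 4.7. Distance in frame 2: 6.0.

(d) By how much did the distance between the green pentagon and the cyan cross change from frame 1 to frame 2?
-1.2

Distance in frame 1: 2.1. Distance in frame 2: 0.9.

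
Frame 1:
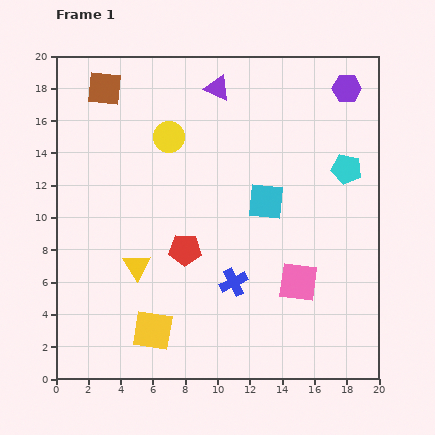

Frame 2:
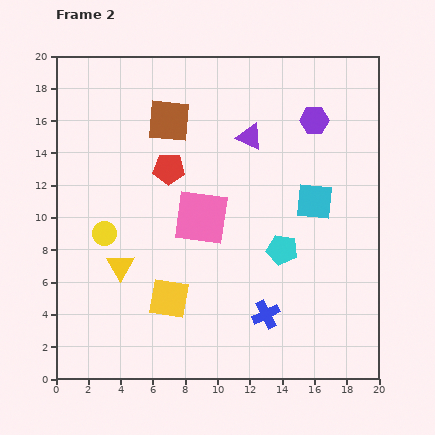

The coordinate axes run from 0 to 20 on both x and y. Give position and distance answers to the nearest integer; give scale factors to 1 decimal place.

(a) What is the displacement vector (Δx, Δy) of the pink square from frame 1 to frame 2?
(-6, 4)

The pink square was at (15, 6) in frame 1 and (9, 10) in frame 2.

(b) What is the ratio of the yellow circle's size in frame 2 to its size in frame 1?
0.8×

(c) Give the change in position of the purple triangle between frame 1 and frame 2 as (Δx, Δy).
(2, -3)

The purple triangle was at (10, 18) in frame 1 and (12, 15) in frame 2.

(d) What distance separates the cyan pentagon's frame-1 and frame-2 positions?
6

The cyan pentagon moved from (18, 13) to (14, 8), a distance of √(4² + 5²) ≈ 6.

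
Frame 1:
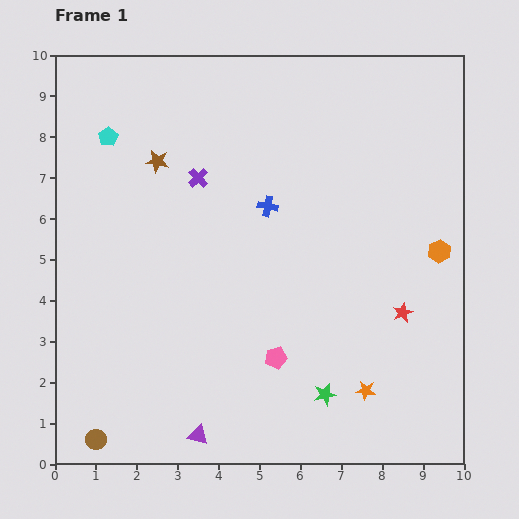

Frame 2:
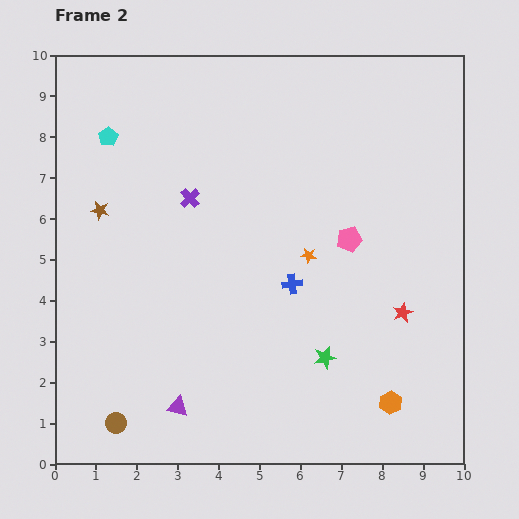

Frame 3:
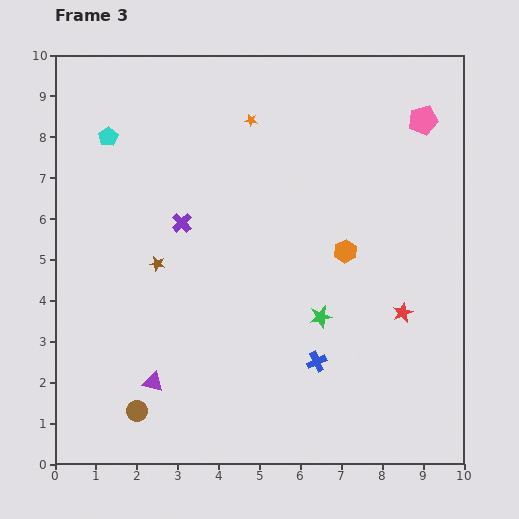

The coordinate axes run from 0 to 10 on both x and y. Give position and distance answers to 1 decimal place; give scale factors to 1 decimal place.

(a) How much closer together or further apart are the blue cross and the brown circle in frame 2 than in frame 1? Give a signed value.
-1.6

Distance in frame 1: 7.1. Distance in frame 2: 5.5.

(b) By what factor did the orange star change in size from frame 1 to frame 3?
0.6×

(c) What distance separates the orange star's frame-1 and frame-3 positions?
7.2

The orange star moved from (7.6, 1.8) to (4.8, 8.4), a distance of √(2.8² + 6.6²) ≈ 7.2.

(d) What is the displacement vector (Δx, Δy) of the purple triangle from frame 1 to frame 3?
(-1.1, 1.3)

The purple triangle was at (3.5, 0.7) in frame 1 and (2.4, 2.0) in frame 3.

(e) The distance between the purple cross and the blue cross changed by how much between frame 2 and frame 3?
+1.4

Distance in frame 2: 3.3. Distance in frame 3: 4.7.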